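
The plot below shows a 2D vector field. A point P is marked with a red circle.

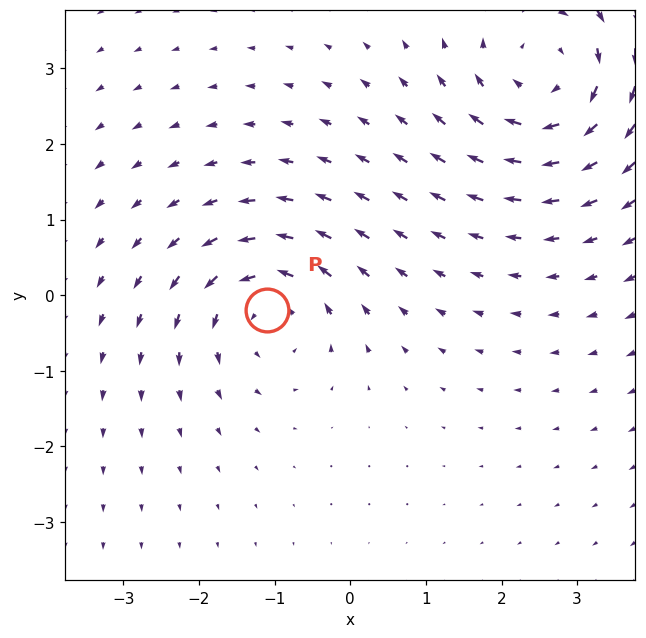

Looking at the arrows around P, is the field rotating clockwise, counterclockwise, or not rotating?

counterclockwise

Near P at (-1.1, -0.2) the arrows circulate counterclockwise. The curl (z-component) there is about +3; positive curl means counterclockwise rotation.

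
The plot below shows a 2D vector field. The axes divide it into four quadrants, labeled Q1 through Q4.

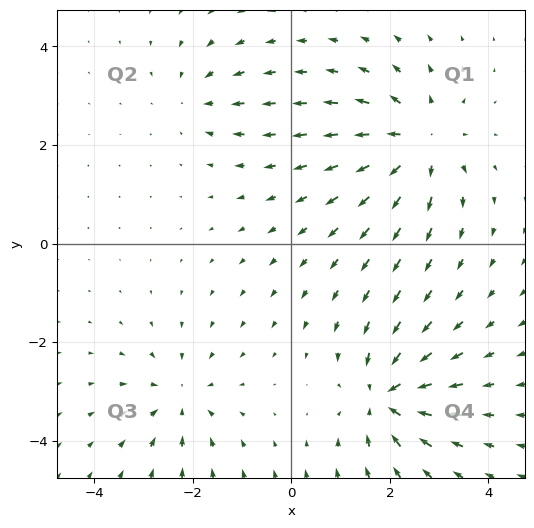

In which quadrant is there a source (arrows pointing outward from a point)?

The source sits at approximately (2.6, 2.1), which lies in quadrant Q1. The divergence there is about +5, positive as expected for a source.

Q1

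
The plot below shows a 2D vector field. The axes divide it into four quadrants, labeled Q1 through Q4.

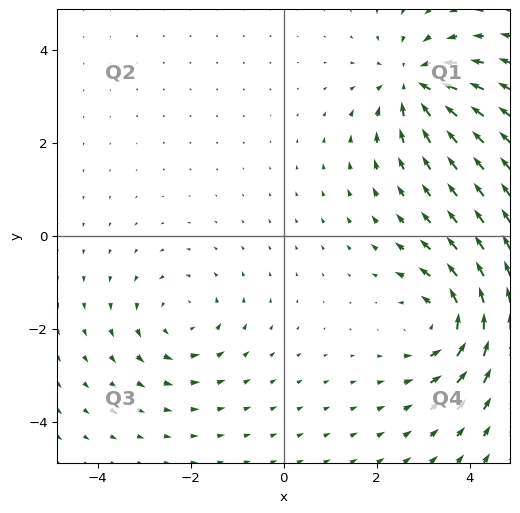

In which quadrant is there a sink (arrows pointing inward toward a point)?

The sink sits at approximately (2.8, 3.3), which lies in quadrant Q1. The divergence there is about -6, negative as expected for a sink.

Q1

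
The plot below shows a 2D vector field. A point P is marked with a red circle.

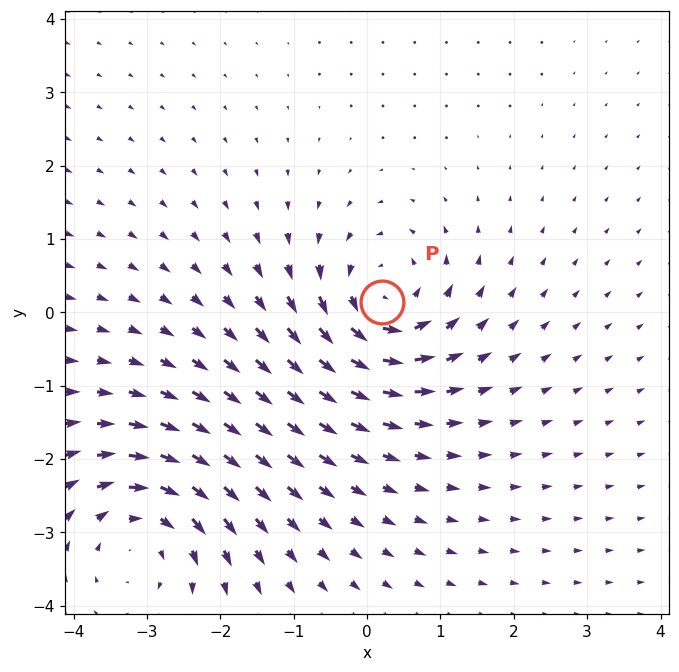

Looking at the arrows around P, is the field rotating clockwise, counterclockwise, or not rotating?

Near P at (0.2, 0.1) the arrows circulate counterclockwise. The curl (z-component) there is about +6; positive curl means counterclockwise rotation.

counterclockwise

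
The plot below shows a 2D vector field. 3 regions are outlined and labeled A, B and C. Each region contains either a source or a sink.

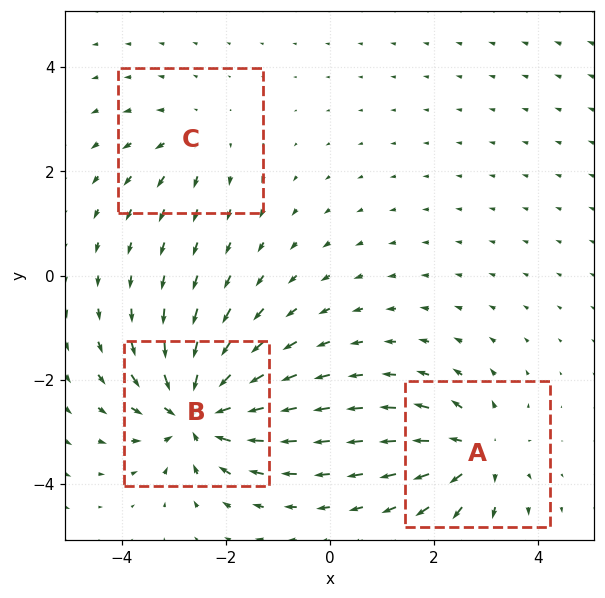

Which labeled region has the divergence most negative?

Divergence at each region's feature centre — A: about +4, B: about -6, C: about +2. Region B is most negative.

B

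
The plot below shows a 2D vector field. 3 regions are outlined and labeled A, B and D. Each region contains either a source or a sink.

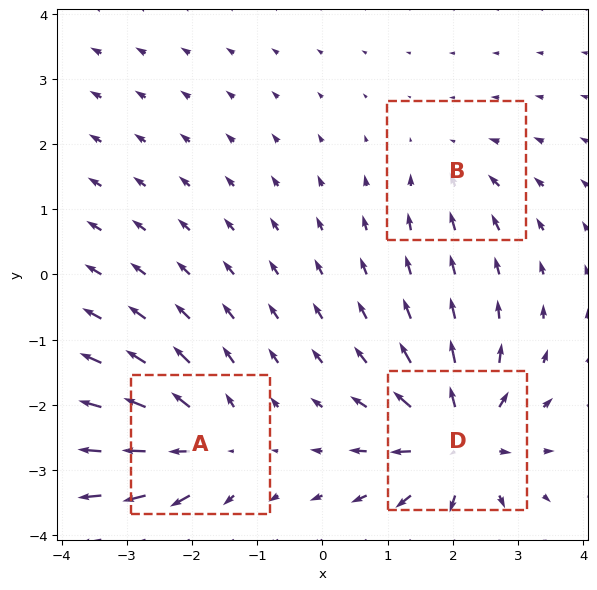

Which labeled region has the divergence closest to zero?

Divergence at each region's feature centre — A: about +4, B: about -2, D: about +6. Region B is closest to zero.

B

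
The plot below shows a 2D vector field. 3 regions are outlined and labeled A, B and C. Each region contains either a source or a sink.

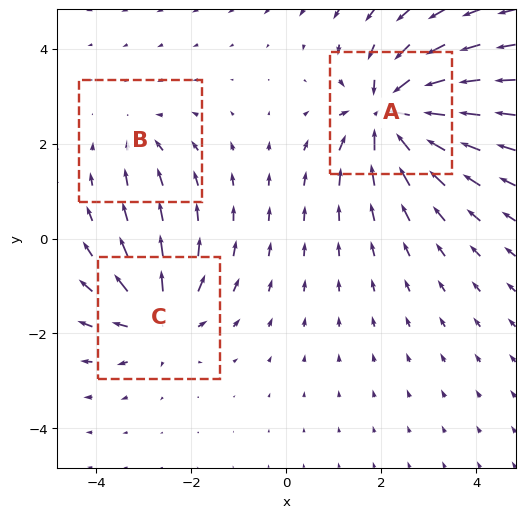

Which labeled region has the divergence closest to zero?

Divergence at each region's feature centre — A: about -7, B: about -2, C: about +4. Region B is closest to zero.

B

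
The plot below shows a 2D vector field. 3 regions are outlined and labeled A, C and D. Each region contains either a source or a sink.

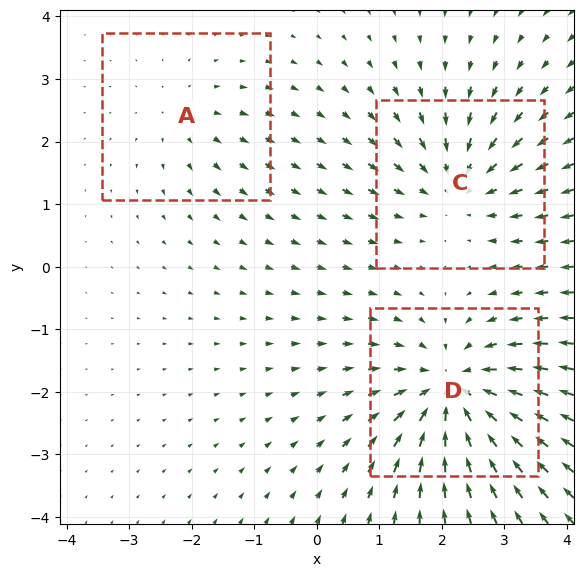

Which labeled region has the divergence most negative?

D

Divergence at each region's feature centre — A: about +2, C: about -4, D: about -5. Region D is most negative.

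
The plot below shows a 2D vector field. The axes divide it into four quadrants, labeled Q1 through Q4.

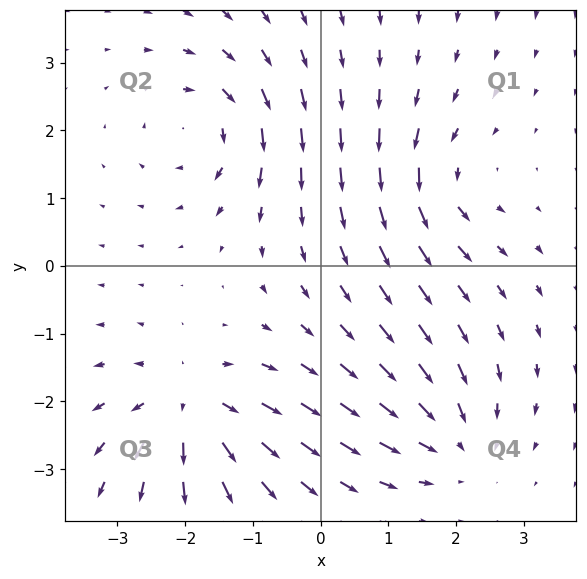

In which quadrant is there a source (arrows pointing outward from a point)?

The source sits at approximately (-1.9, -2.1), which lies in quadrant Q3. The divergence there is about +5, positive as expected for a source.

Q3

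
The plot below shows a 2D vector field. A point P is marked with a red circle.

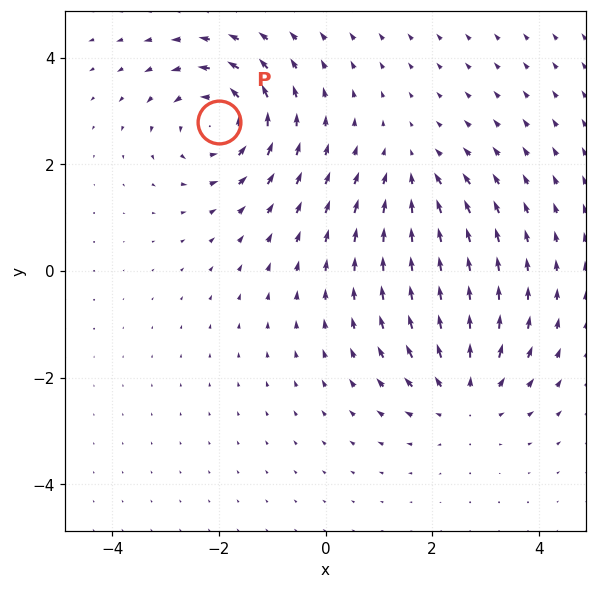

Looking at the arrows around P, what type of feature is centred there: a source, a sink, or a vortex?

vortex

At P (-2.0, 2.8) the arrows circulate counterclockwise. Divergence ≈0, curl about +5 — near-zero divergence with nonzero curl is a vortex.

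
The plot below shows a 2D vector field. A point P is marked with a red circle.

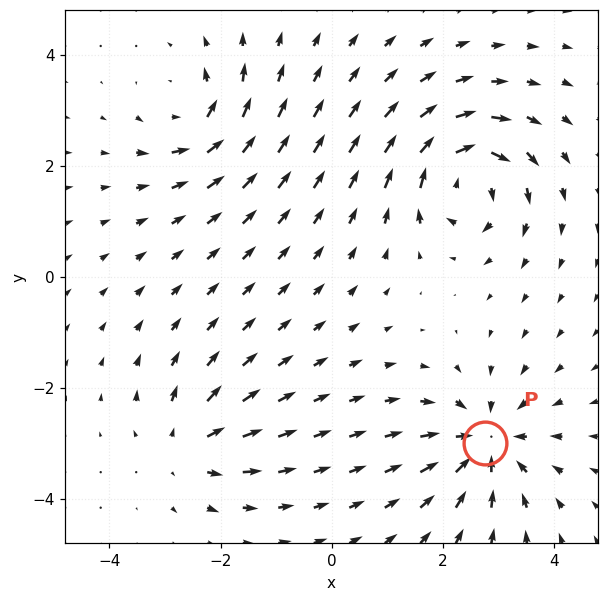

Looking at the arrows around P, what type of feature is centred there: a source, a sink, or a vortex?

sink

At P (2.8, -3.0) the arrows converge inward. Divergence about -5, curl ≈0 — negative divergence with near-zero curl is a sink.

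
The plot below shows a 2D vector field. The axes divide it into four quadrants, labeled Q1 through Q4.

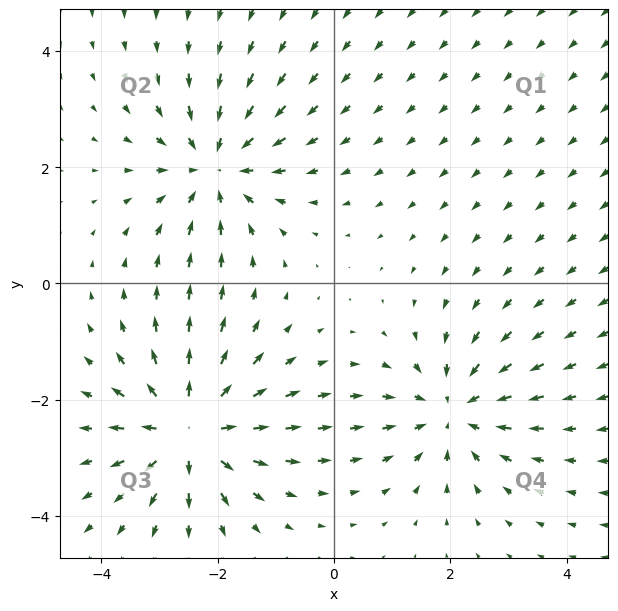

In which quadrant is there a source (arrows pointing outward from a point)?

The source sits at approximately (-2.5, -2.5), which lies in quadrant Q3. The divergence there is about +5, positive as expected for a source.

Q3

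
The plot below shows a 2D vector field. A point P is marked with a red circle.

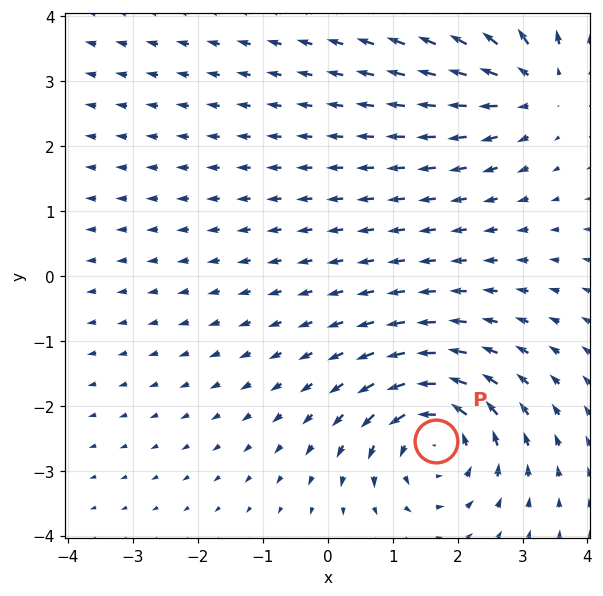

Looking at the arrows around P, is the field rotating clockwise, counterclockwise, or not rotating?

Near P at (1.7, -2.6) the arrows circulate counterclockwise. The curl (z-component) there is about +6; positive curl means counterclockwise rotation.

counterclockwise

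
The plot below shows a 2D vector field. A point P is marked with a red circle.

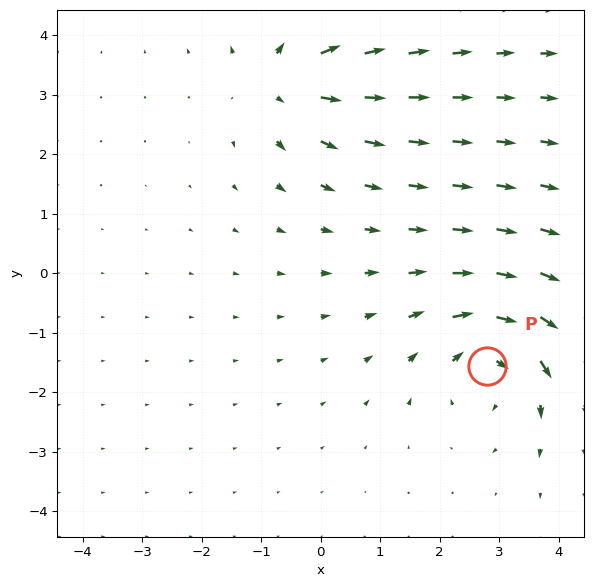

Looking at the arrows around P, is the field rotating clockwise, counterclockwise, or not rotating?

clockwise

Near P at (2.8, -1.6) the arrows circulate clockwise. The curl (z-component) there is about -4; negative curl means clockwise rotation.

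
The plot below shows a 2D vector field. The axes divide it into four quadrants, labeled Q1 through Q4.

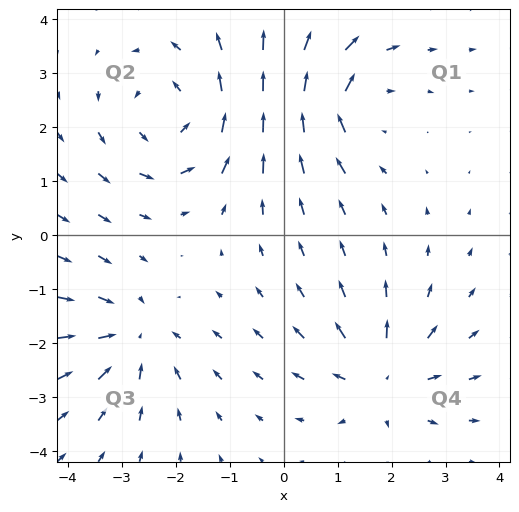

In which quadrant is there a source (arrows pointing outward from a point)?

Q4

The source sits at approximately (1.8, -2.6), which lies in quadrant Q4. The divergence there is about +4, positive as expected for a source.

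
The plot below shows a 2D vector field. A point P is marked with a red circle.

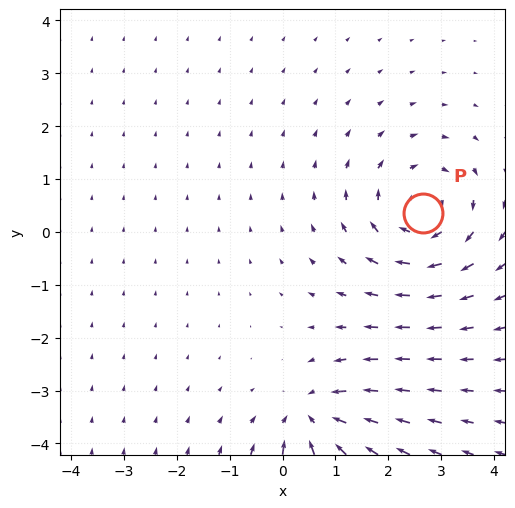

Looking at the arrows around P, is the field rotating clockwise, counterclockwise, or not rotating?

Near P at (2.6, 0.4) the arrows circulate clockwise. The curl (z-component) there is about -3; negative curl means clockwise rotation.

clockwise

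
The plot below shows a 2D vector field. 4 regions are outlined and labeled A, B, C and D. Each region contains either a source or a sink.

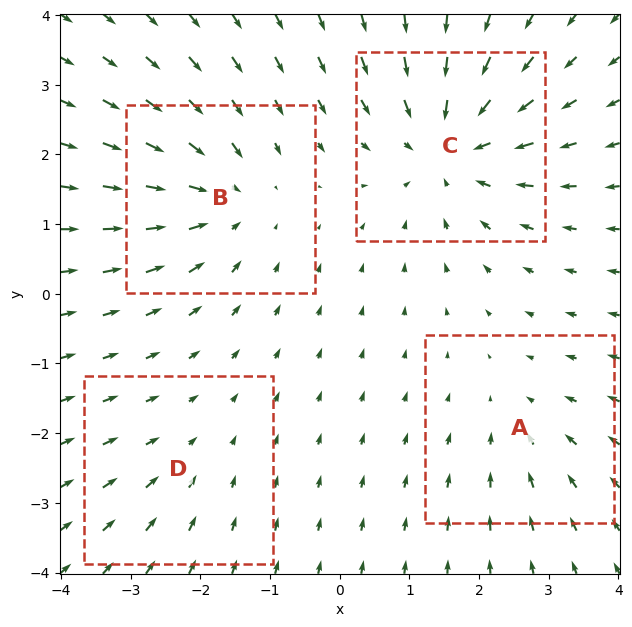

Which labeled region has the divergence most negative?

Divergence at each region's feature centre — A: about -3, B: about -4, C: about -6, D: about -2. Region C is most negative.

C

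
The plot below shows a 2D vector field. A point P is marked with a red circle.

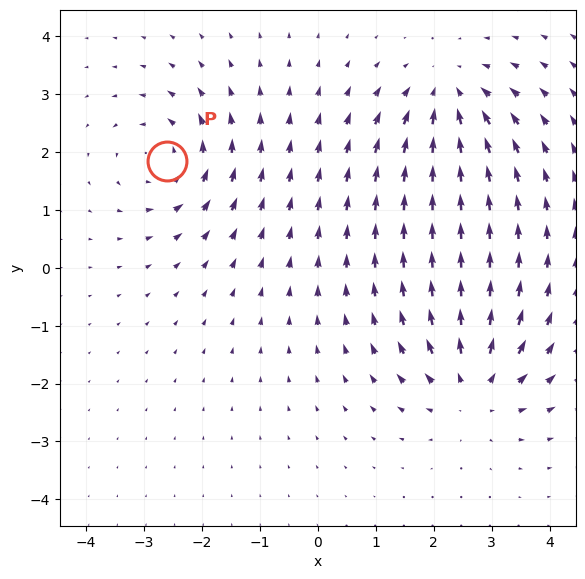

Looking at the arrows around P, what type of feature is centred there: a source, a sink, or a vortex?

vortex

At P (-2.6, 1.8) the arrows circulate counterclockwise. Divergence ≈0, curl about +5 — near-zero divergence with nonzero curl is a vortex.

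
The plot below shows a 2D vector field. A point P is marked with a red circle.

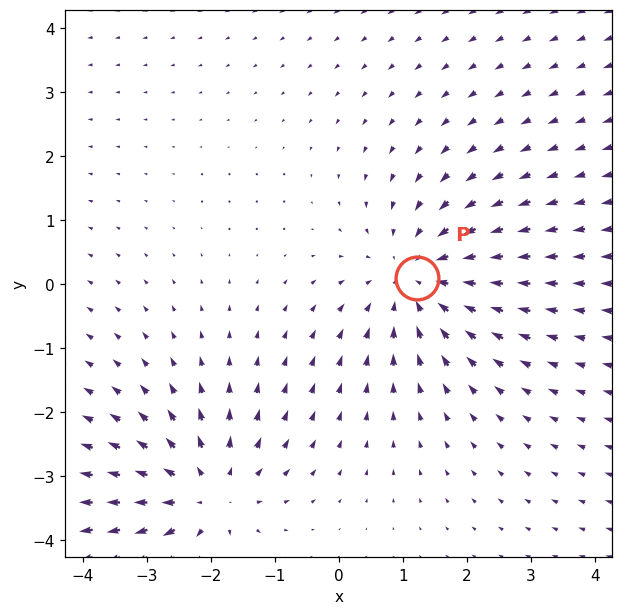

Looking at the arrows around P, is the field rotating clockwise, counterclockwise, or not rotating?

not rotating

Near P at (1.2, 0.1) the arrows show no circulation. The curl there is ≈0.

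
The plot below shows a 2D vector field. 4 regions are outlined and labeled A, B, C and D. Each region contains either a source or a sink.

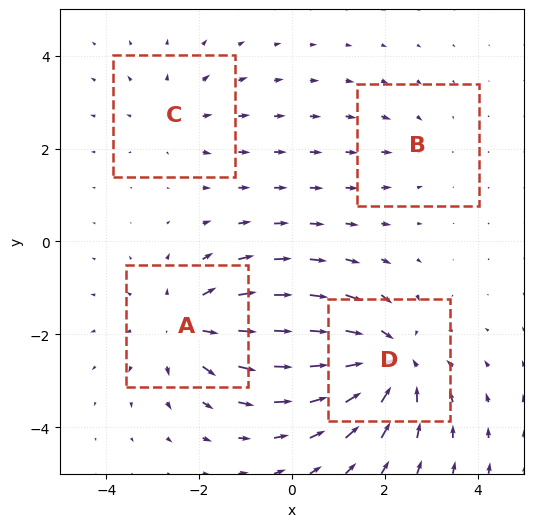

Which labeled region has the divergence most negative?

D

Divergence at each region's feature centre — A: about +5, B: about -2, C: about +3, D: about -6. Region D is most negative.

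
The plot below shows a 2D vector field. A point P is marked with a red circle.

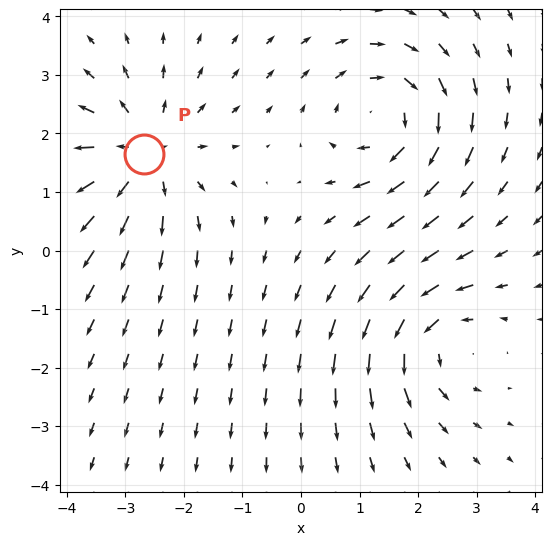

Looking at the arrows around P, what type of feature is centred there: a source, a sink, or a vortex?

source

At P (-2.7, 1.6) the arrows spread outward. Divergence about +3, curl ≈0 — positive divergence with near-zero curl is a source.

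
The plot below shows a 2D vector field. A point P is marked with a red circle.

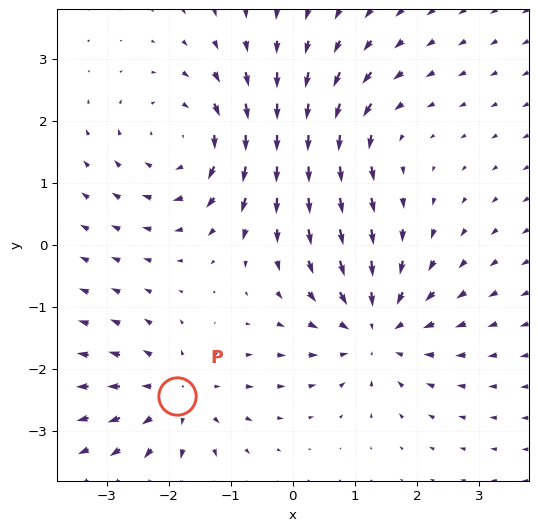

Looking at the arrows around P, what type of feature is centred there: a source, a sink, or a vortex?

source

At P (-1.9, -2.4) the arrows spread outward. Divergence about +4, curl ≈0 — positive divergence with near-zero curl is a source.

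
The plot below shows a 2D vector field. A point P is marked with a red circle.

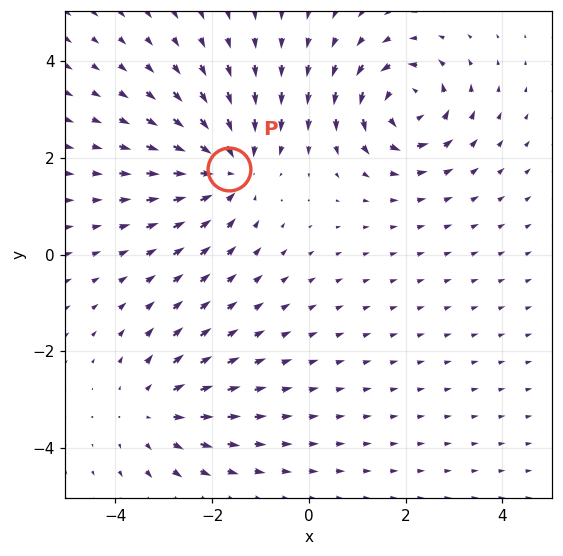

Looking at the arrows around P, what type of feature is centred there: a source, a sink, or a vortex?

At P (-1.7, 1.8) the arrows converge inward. Divergence about -5, curl ≈0 — negative divergence with near-zero curl is a sink.

sink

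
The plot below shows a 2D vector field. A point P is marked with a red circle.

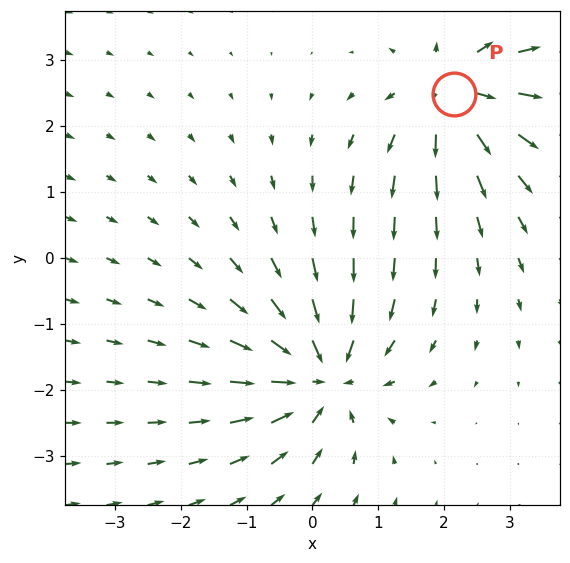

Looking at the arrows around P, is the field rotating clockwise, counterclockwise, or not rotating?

Near P at (2.1, 2.5) the arrows show no circulation. The curl there is ≈0.

not rotating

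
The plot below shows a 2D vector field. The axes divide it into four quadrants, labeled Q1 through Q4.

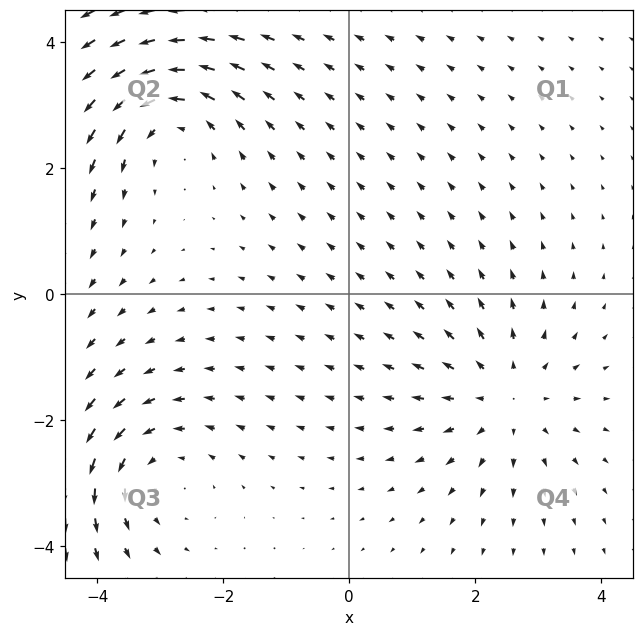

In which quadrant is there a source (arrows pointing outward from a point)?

Q4

The source sits at approximately (2.5, -1.6), which lies in quadrant Q4. The divergence there is about +3, positive as expected for a source.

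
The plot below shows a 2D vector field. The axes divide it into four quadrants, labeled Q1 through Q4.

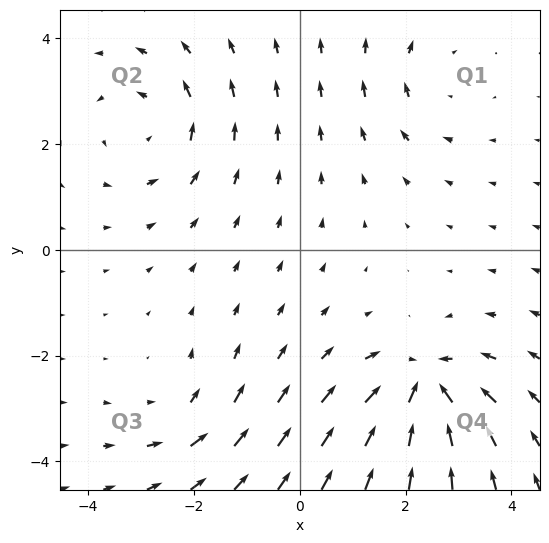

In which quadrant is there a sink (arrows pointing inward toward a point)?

Q4

The sink sits at approximately (2.4, -2.6), which lies in quadrant Q4. The divergence there is about -7, negative as expected for a sink.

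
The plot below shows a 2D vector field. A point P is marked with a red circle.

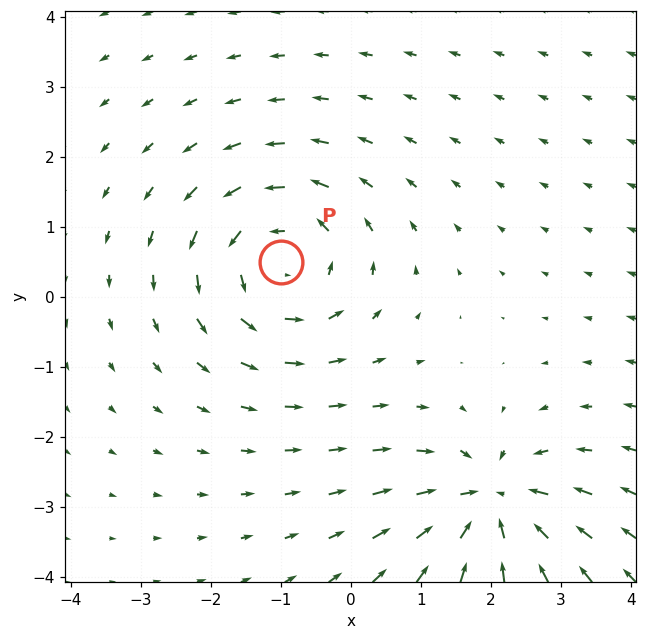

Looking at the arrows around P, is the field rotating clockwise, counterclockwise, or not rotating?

Near P at (-1.0, 0.5) the arrows circulate counterclockwise. The curl (z-component) there is about +4; positive curl means counterclockwise rotation.

counterclockwise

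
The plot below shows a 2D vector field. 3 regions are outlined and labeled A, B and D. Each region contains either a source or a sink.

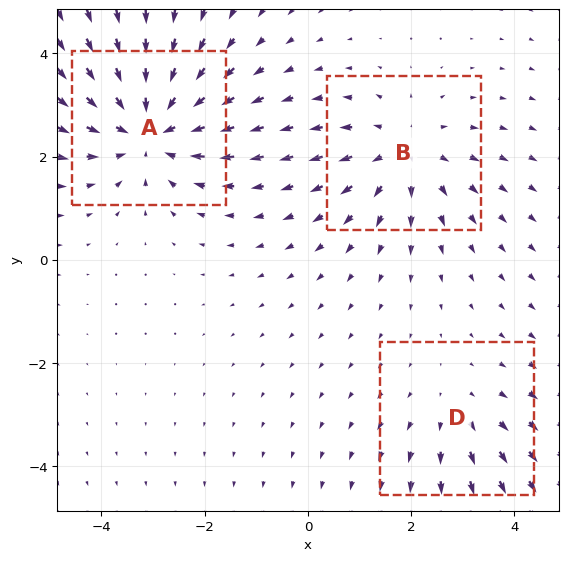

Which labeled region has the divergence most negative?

A

Divergence at each region's feature centre — A: about -4, B: about +3, D: about +2. Region A is most negative.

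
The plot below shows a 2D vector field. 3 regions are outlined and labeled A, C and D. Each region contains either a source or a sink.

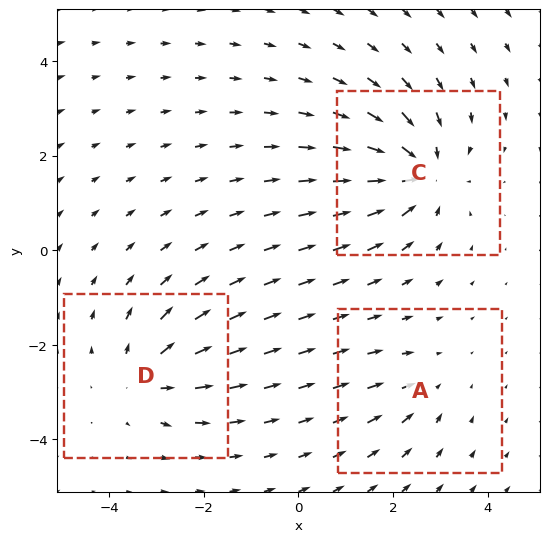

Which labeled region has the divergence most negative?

C

Divergence at each region's feature centre — A: about -2, C: about -5, D: about +3. Region C is most negative.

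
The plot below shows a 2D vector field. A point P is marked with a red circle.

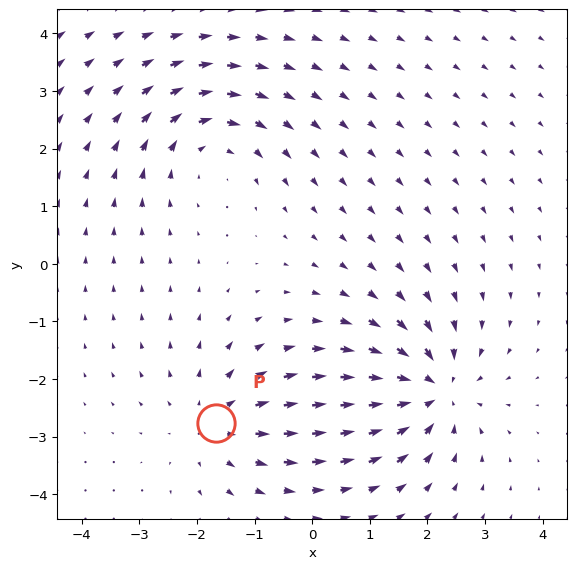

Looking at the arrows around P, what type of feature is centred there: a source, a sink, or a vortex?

At P (-1.7, -2.8) the arrows spread outward. Divergence about +2, curl ≈0 — positive divergence with near-zero curl is a source.

source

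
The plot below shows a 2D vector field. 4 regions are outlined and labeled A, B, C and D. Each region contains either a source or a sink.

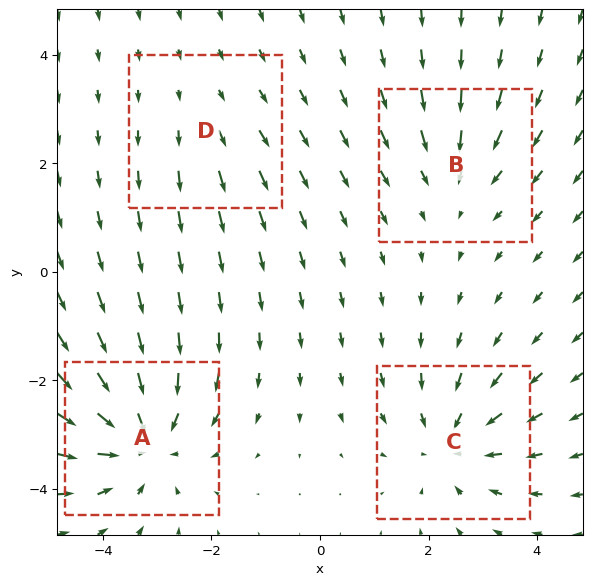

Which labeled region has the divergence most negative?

Divergence at each region's feature centre — A: about -6, B: about -3, C: about -4, D: about +2. Region A is most negative.

A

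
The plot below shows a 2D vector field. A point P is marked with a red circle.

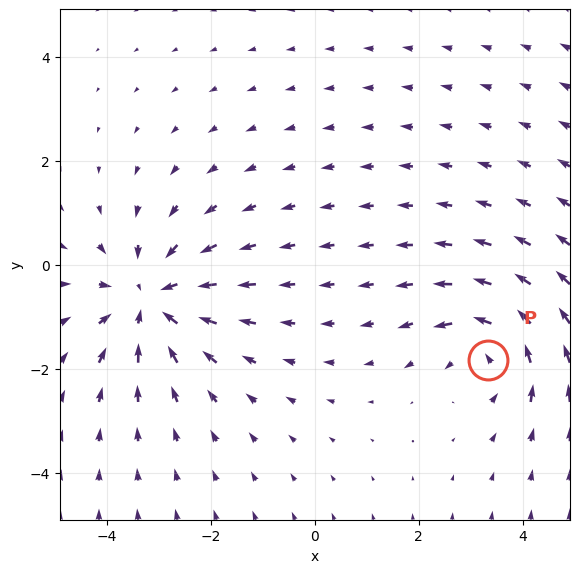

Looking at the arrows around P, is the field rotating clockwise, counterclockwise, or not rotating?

counterclockwise

Near P at (3.3, -1.8) the arrows circulate counterclockwise. The curl (z-component) there is about +4; positive curl means counterclockwise rotation.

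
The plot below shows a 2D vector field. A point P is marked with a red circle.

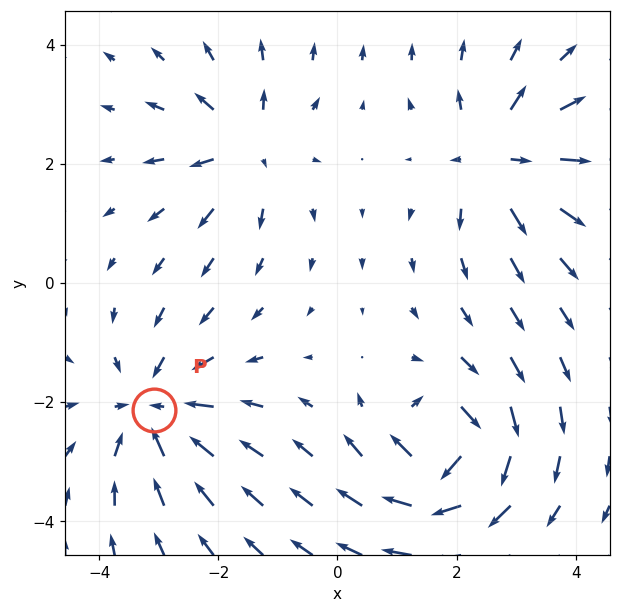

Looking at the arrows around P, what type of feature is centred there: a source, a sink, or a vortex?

At P (-3.1, -2.1) the arrows converge inward. Divergence about -4, curl ≈0 — negative divergence with near-zero curl is a sink.

sink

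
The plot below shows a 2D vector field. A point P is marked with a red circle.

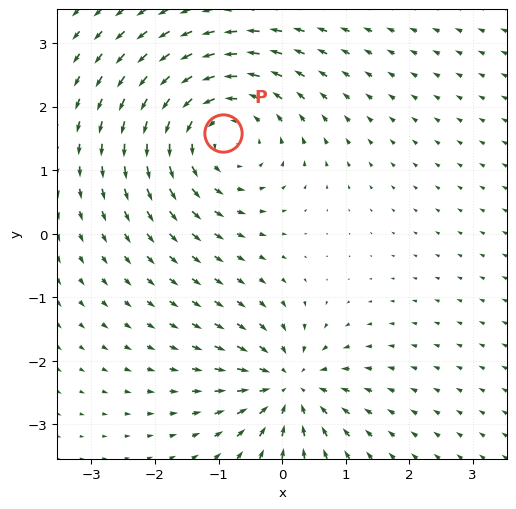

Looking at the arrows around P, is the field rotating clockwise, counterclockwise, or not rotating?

Near P at (-0.9, 1.6) the arrows circulate counterclockwise. The curl (z-component) there is about +3; positive curl means counterclockwise rotation.

counterclockwise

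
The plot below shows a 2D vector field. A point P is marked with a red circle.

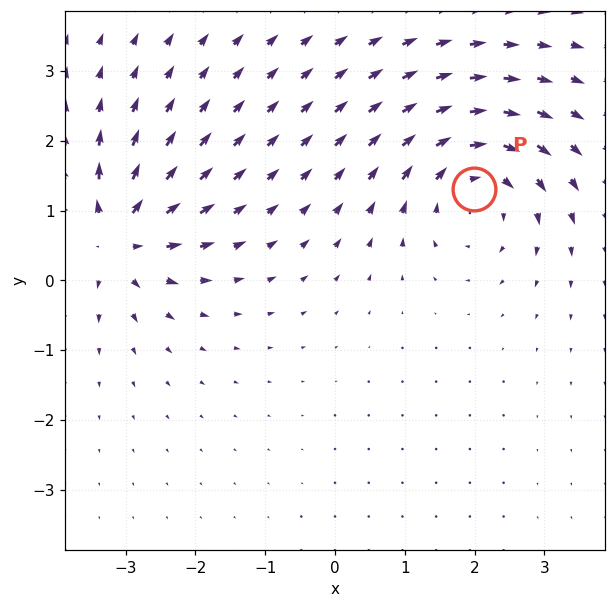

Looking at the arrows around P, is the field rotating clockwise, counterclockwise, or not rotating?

clockwise

Near P at (2.0, 1.3) the arrows circulate clockwise. The curl (z-component) there is about -4; negative curl means clockwise rotation.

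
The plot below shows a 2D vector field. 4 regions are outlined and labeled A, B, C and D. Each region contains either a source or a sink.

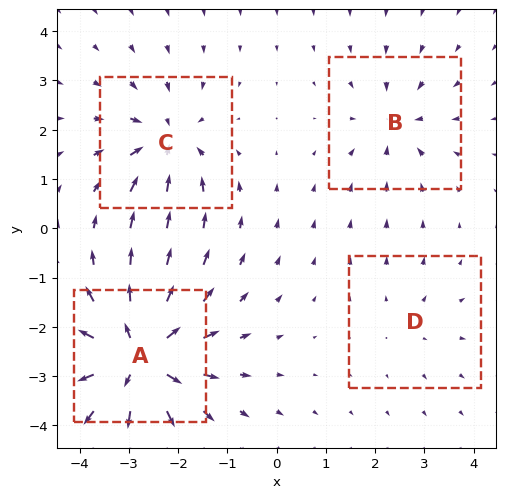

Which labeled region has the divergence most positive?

Divergence at each region's feature centre — A: about +8, B: about -4, C: about -5, D: about +2. Region A is most positive.

A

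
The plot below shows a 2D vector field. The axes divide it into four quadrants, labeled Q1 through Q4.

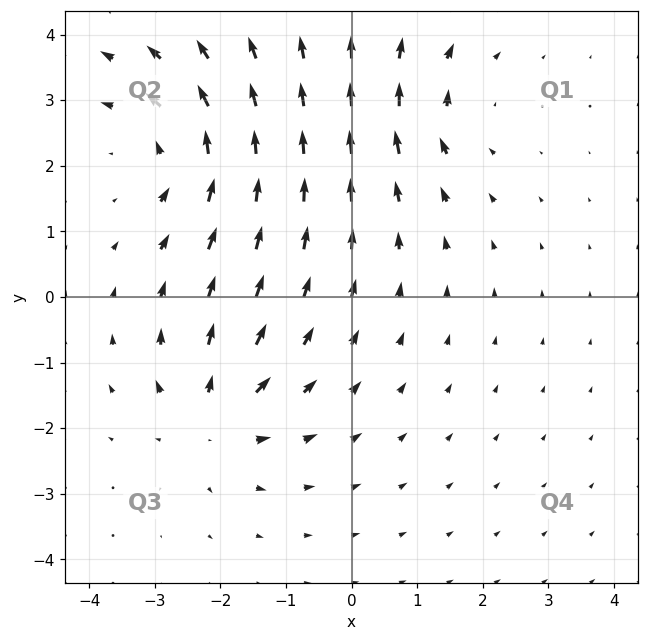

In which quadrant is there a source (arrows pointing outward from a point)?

Q3

The source sits at approximately (-2.1, -1.8), which lies in quadrant Q3. The divergence there is about +3, positive as expected for a source.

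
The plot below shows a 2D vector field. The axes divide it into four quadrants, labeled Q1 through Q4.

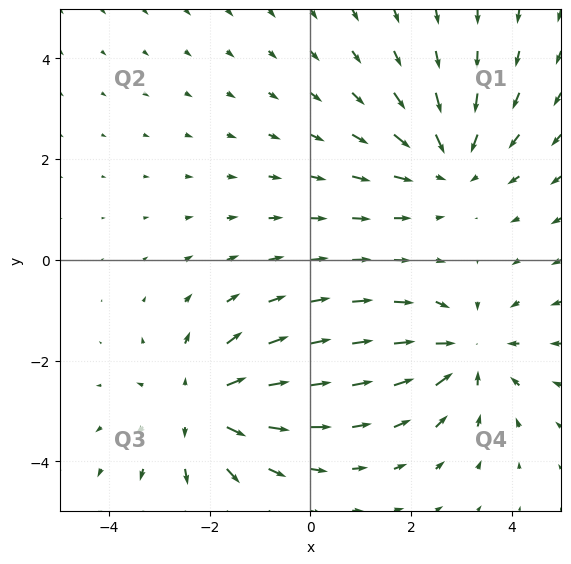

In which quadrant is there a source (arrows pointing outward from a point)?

The source sits at approximately (-2.2, -2.9), which lies in quadrant Q3. The divergence there is about +3, positive as expected for a source.

Q3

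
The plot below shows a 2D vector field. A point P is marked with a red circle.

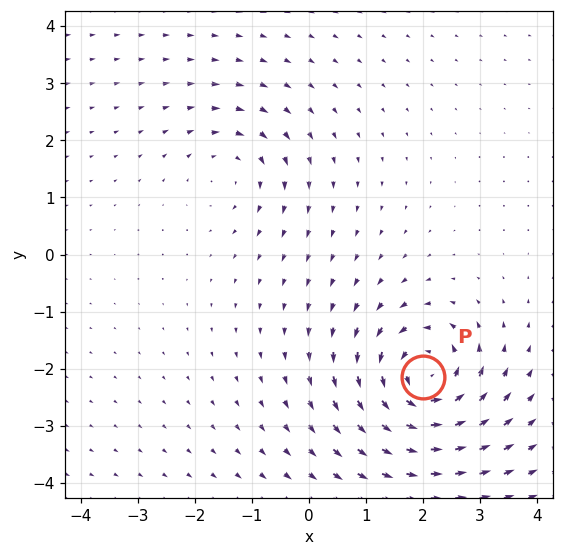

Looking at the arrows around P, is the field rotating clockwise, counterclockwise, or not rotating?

Near P at (2.0, -2.1) the arrows circulate counterclockwise. The curl (z-component) there is about +7; positive curl means counterclockwise rotation.

counterclockwise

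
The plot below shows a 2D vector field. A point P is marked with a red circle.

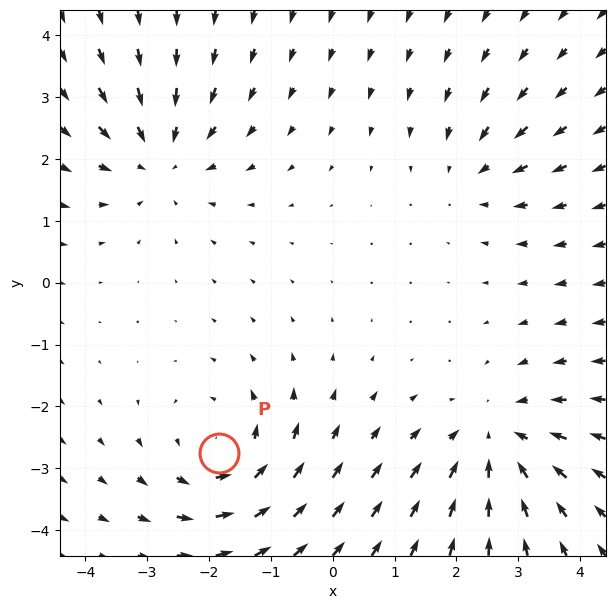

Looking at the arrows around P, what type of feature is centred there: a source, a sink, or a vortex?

vortex

At P (-1.8, -2.8) the arrows circulate counterclockwise. Divergence ≈0, curl about +4 — near-zero divergence with nonzero curl is a vortex.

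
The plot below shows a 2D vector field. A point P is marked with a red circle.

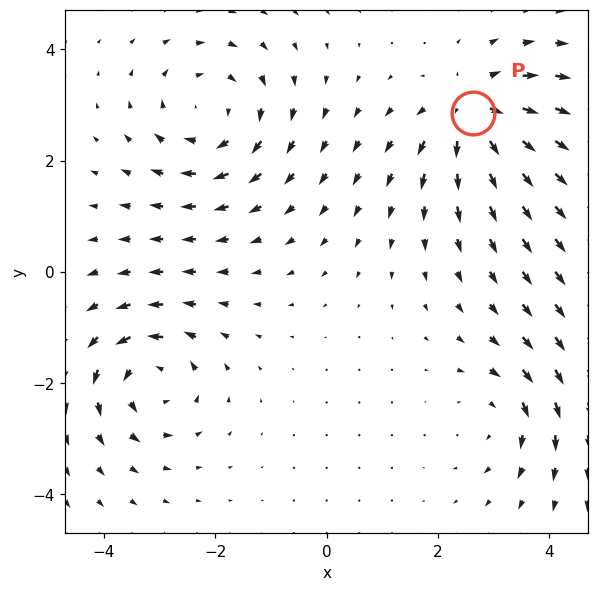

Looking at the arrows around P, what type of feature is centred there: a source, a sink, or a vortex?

At P (2.6, 2.9) the arrows spread outward. Divergence about +5, curl ≈0 — positive divergence with near-zero curl is a source.

source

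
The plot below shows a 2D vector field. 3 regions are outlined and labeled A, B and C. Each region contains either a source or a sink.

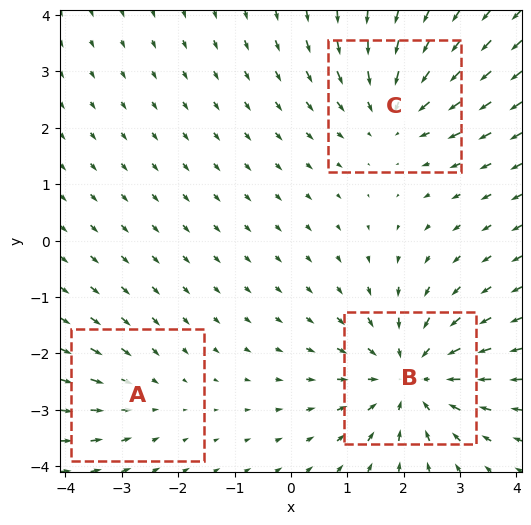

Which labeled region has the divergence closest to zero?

A

Divergence at each region's feature centre — A: about -2, B: about -4, C: about -3. Region A is closest to zero.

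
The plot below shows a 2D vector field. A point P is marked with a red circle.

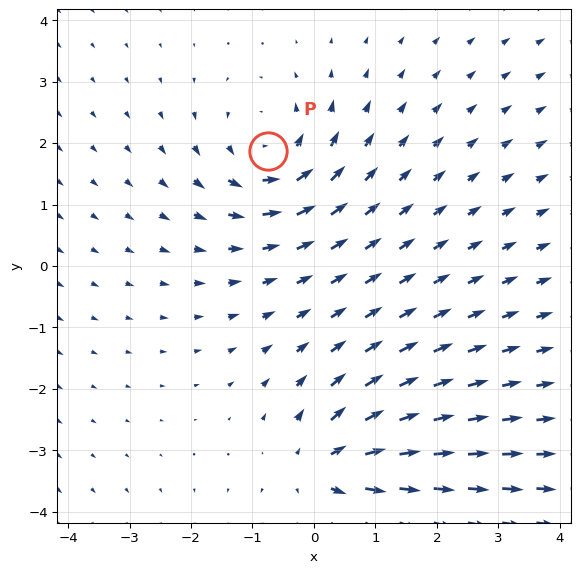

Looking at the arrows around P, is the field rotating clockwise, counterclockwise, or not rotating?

counterclockwise

Near P at (-0.8, 1.9) the arrows circulate counterclockwise. The curl (z-component) there is about +3; positive curl means counterclockwise rotation.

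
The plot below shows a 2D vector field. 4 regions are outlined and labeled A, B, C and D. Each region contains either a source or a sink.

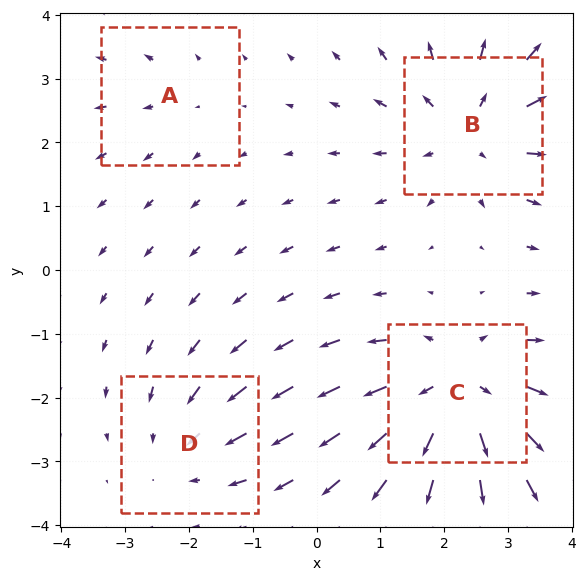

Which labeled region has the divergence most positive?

Divergence at each region's feature centre — A: about +2, B: about +5, C: about +5, D: about -3. Region C is most positive.

C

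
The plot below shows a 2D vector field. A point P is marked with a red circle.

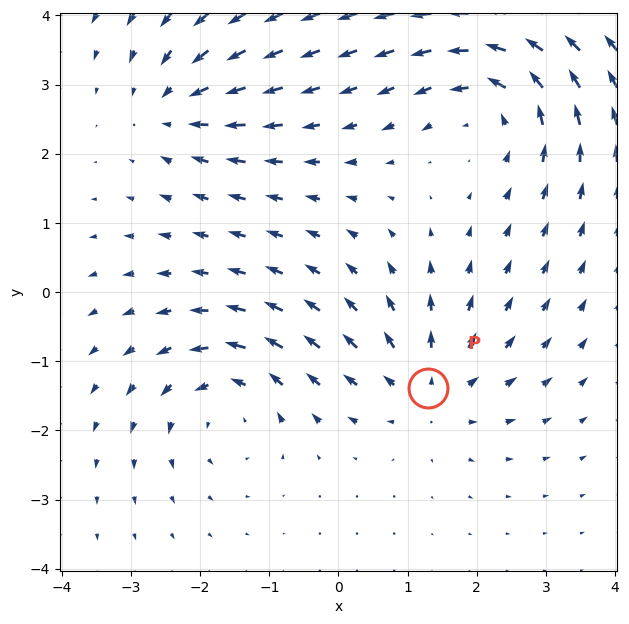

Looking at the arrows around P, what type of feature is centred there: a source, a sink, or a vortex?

source

At P (1.3, -1.4) the arrows spread outward. Divergence about +4, curl ≈0 — positive divergence with near-zero curl is a source.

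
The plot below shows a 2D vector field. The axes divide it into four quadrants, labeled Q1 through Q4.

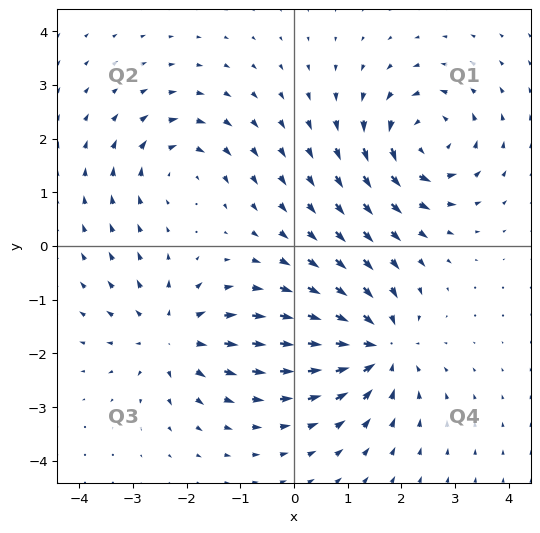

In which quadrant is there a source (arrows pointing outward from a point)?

The source sits at approximately (-2.3, -1.7), which lies in quadrant Q3. The divergence there is about +4, positive as expected for a source.

Q3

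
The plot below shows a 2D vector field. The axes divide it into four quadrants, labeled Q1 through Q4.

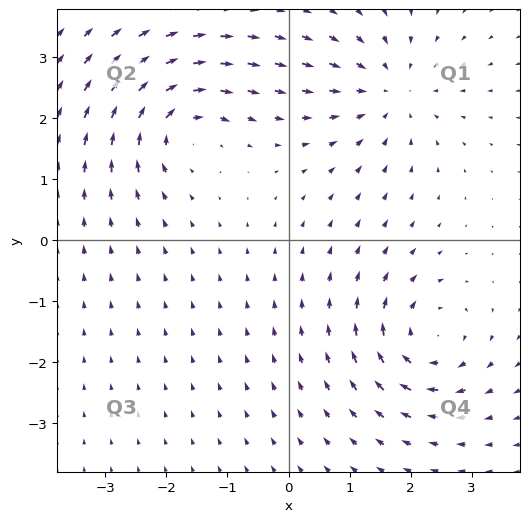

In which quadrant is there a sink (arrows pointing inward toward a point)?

The sink sits at approximately (1.7, 2.5), which lies in quadrant Q1. The divergence there is about -5, negative as expected for a sink.

Q1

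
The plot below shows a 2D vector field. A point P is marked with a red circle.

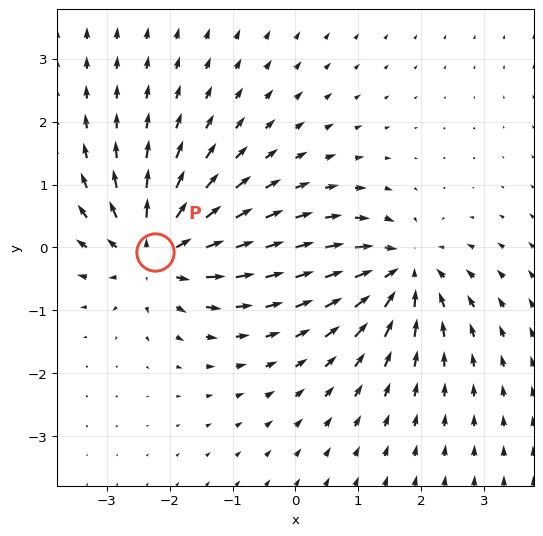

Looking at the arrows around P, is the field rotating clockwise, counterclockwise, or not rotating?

Near P at (-2.2, -0.1) the arrows show no circulation. The curl there is ≈0.

not rotating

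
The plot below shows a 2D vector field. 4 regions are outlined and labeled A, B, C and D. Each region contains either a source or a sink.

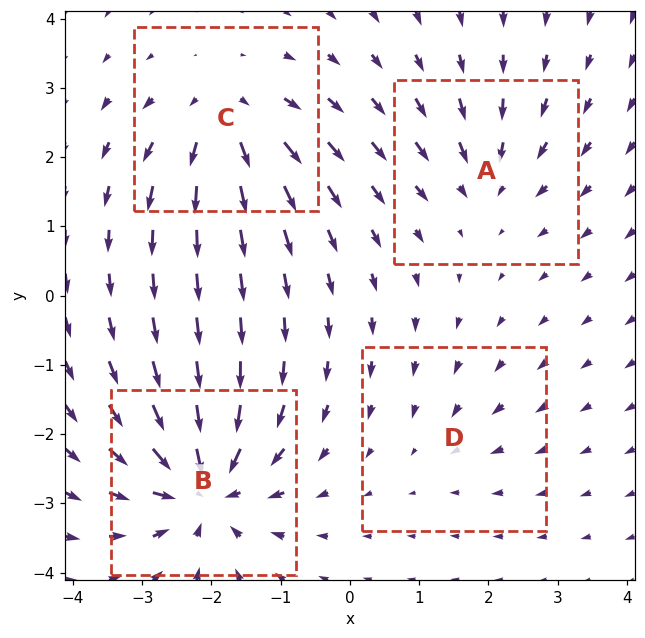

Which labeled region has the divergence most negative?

Divergence at each region's feature centre — A: about -4, B: about -8, C: about +6, D: about -2. Region B is most negative.

B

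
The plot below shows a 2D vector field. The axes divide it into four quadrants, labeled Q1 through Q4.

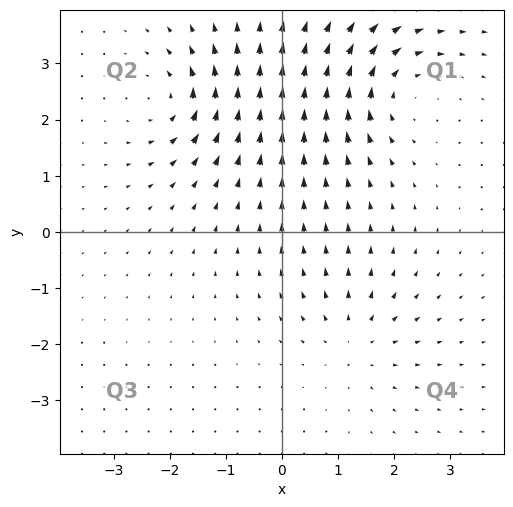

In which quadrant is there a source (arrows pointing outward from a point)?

The source sits at approximately (1.3, -1.9), which lies in quadrant Q4. The divergence there is about +3, positive as expected for a source.

Q4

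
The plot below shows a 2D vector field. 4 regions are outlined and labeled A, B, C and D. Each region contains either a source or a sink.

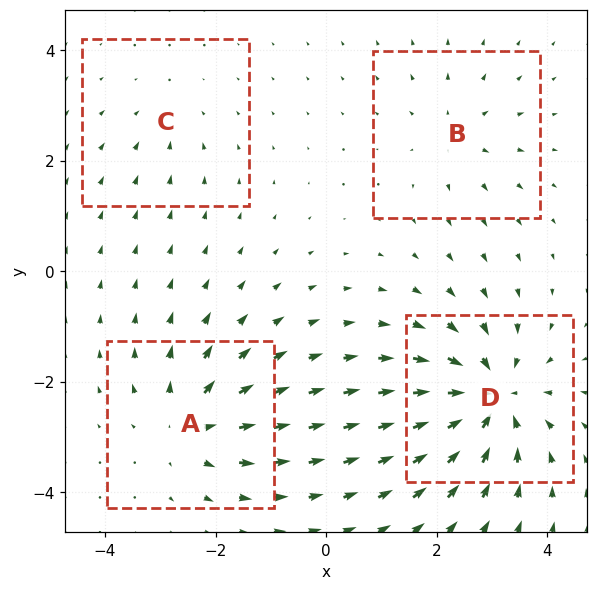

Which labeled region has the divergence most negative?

Divergence at each region's feature centre — A: about +5, B: about +3, C: about -2, D: about -7. Region D is most negative.

D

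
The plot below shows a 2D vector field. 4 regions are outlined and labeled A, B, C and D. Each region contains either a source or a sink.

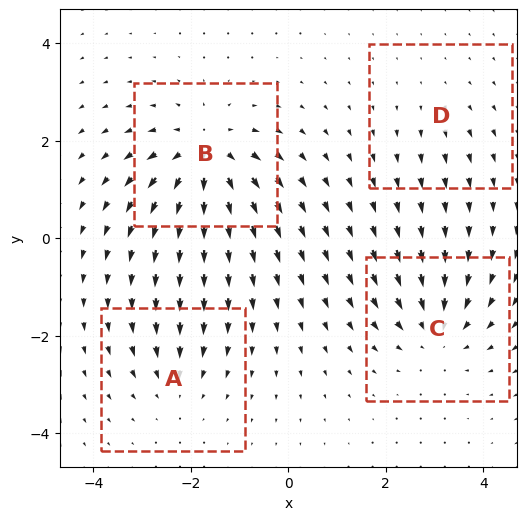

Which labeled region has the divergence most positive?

Divergence at each region's feature centre — A: about -3, B: about +7, C: about -5, D: about +2. Region B is most positive.

B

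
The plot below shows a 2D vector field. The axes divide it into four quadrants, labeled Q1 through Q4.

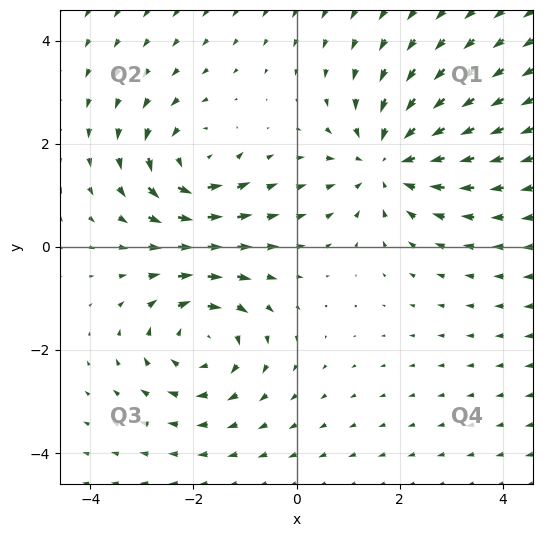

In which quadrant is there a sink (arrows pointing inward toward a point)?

Q1

The sink sits at approximately (1.8, 1.7), which lies in quadrant Q1. The divergence there is about -4, negative as expected for a sink.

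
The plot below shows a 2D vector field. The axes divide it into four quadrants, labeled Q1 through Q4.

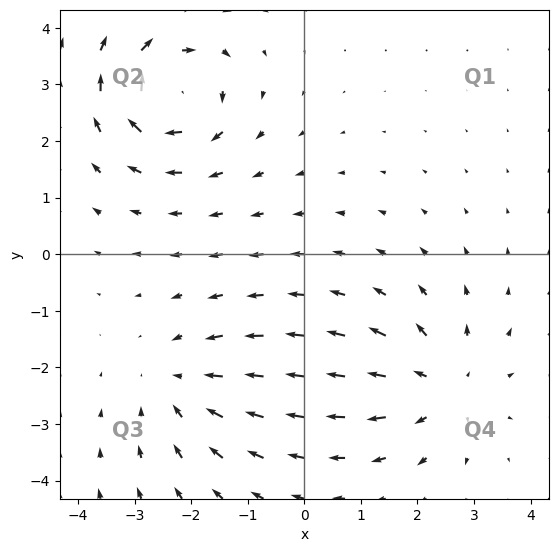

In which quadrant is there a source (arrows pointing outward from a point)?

Q4

The source sits at approximately (2.4, -2.3), which lies in quadrant Q4. The divergence there is about +4, positive as expected for a source.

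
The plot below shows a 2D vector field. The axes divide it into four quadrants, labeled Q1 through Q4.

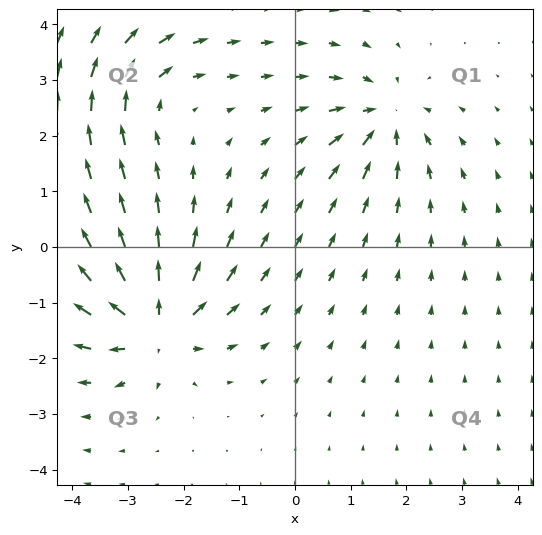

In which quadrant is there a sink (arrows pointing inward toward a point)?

Q1

The sink sits at approximately (1.6, 2.3), which lies in quadrant Q1. The divergence there is about -5, negative as expected for a sink.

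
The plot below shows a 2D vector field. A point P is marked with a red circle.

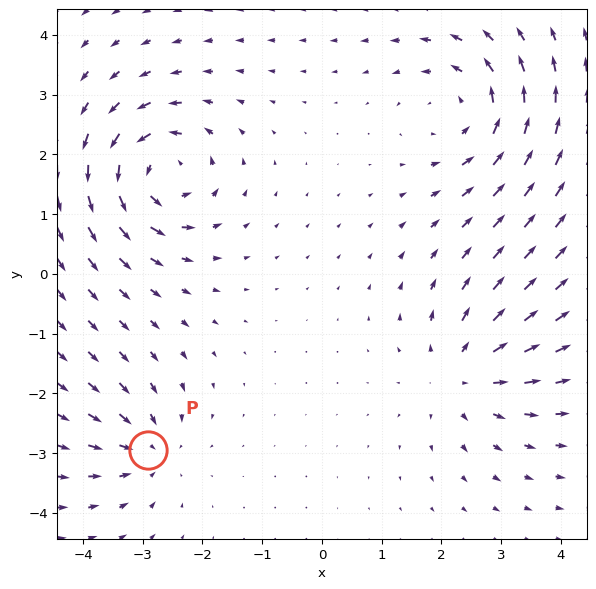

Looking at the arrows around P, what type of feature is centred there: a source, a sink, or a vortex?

sink

At P (-2.9, -3.0) the arrows converge inward. Divergence about -4, curl ≈0 — negative divergence with near-zero curl is a sink.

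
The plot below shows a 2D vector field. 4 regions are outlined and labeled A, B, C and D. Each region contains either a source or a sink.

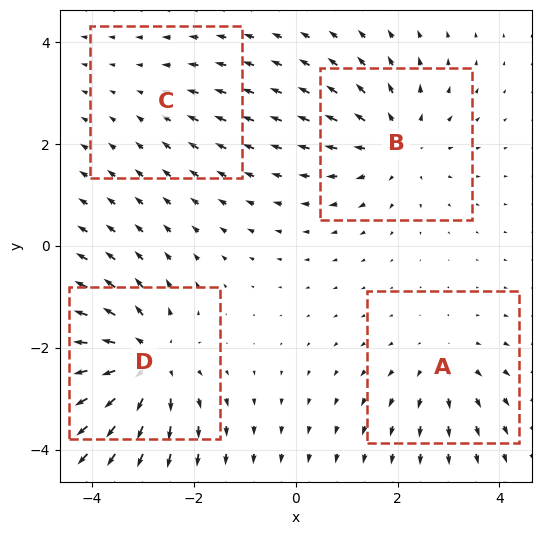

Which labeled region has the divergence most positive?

D

Divergence at each region's feature centre — A: about +3, B: about +4, C: about -2, D: about +6. Region D is most positive.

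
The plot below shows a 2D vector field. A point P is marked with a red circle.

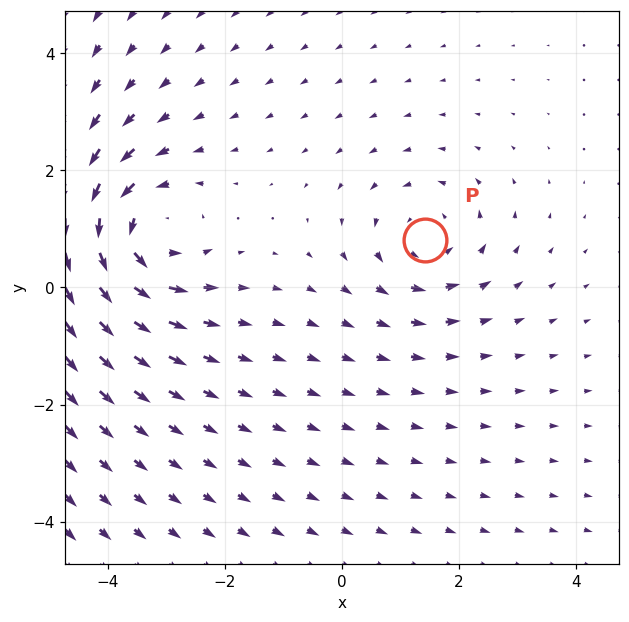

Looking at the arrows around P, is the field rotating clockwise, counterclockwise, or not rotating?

counterclockwise

Near P at (1.4, 0.8) the arrows circulate counterclockwise. The curl (z-component) there is about +3; positive curl means counterclockwise rotation.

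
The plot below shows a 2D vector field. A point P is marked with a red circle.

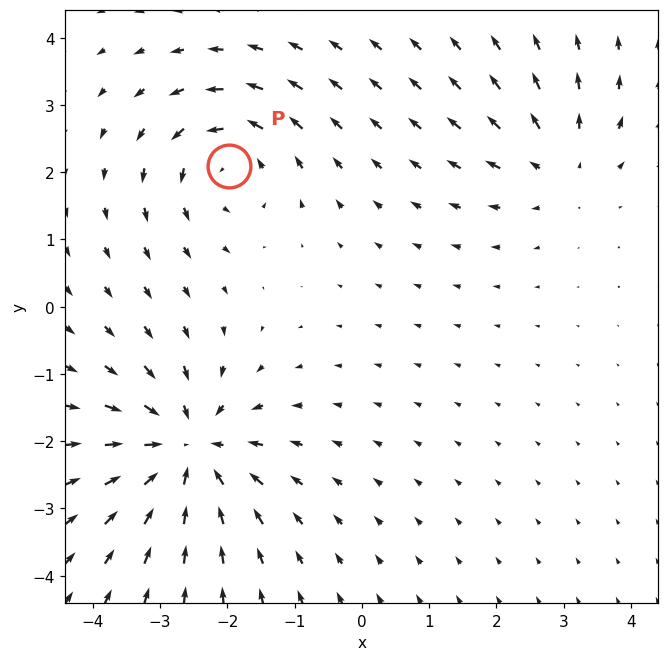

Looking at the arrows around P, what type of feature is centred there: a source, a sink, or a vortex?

At P (-2.0, 2.1) the arrows circulate counterclockwise. Divergence ≈0, curl about +4 — near-zero divergence with nonzero curl is a vortex.

vortex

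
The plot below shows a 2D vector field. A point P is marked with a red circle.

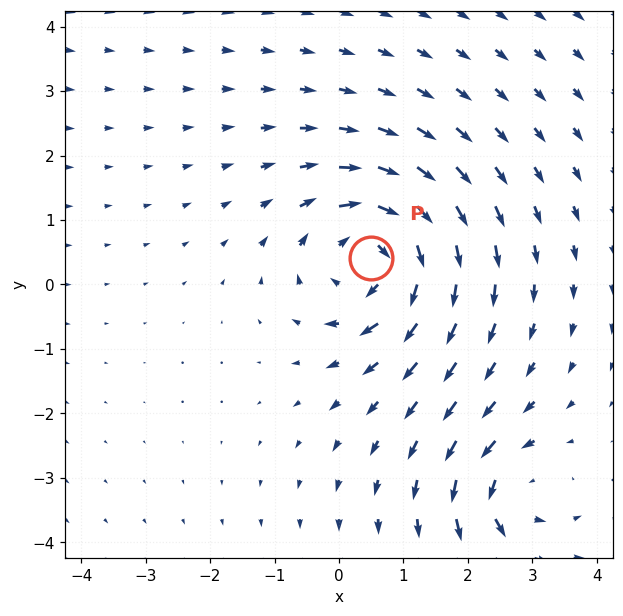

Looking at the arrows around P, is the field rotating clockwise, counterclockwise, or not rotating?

Near P at (0.5, 0.4) the arrows circulate clockwise. The curl (z-component) there is about -5; negative curl means clockwise rotation.

clockwise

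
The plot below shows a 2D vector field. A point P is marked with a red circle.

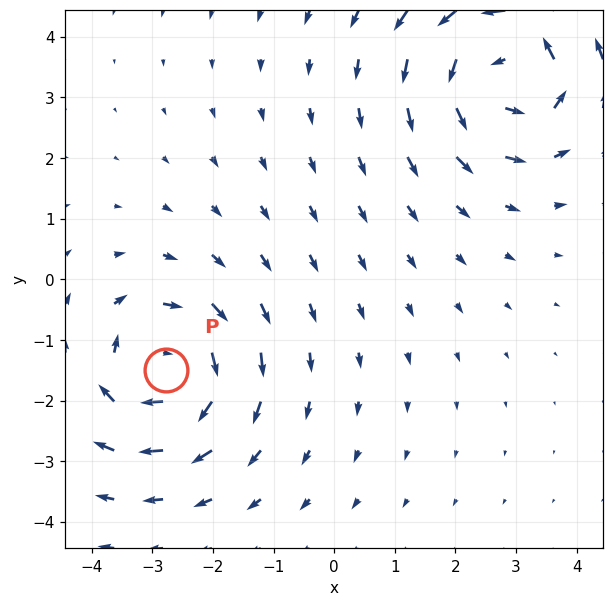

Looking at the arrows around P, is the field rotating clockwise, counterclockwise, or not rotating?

clockwise

Near P at (-2.8, -1.5) the arrows circulate clockwise. The curl (z-component) there is about -3; negative curl means clockwise rotation.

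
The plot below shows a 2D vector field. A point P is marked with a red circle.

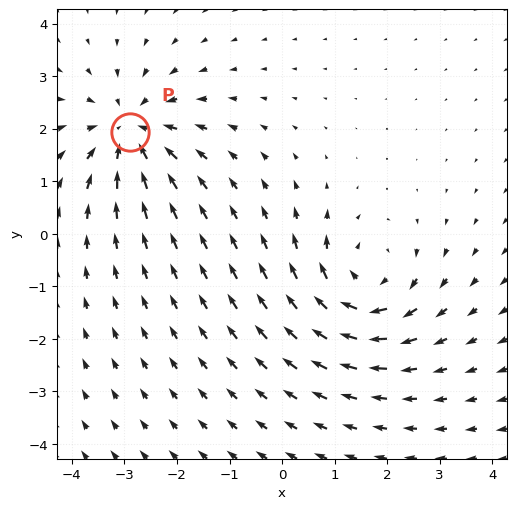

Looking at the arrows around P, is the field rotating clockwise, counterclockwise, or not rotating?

not rotating

Near P at (-2.9, 1.9) the arrows show no circulation. The curl there is ≈0.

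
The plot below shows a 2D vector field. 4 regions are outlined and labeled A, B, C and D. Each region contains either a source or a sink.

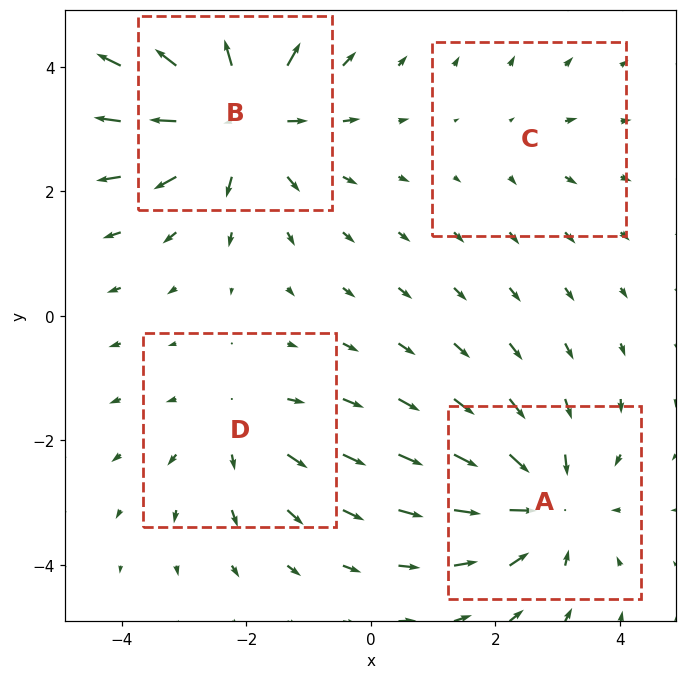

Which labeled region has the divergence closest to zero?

C

Divergence at each region's feature centre — A: about -5, B: about +6, C: about +2, D: about +3. Region C is closest to zero.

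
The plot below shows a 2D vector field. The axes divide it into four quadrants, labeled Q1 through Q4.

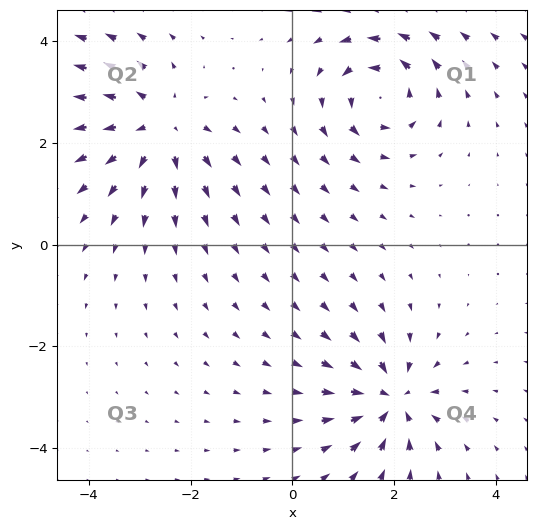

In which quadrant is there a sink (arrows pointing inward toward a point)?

The sink sits at approximately (2.0, -3.0), which lies in quadrant Q4. The divergence there is about -6, negative as expected for a sink.

Q4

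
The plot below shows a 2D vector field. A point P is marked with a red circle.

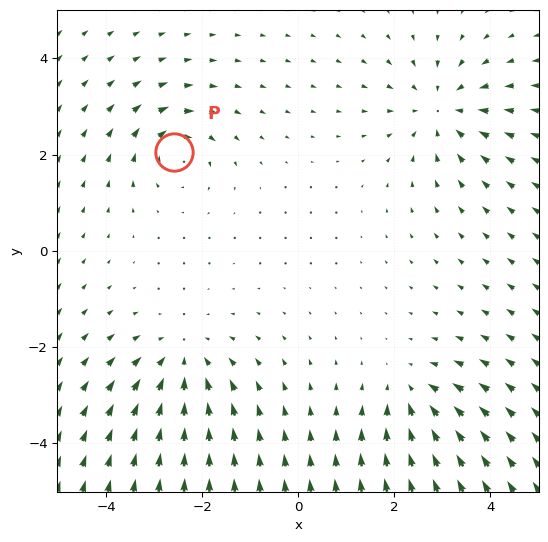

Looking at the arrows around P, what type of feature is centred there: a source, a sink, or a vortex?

vortex

At P (-2.6, 2.0) the arrows circulate clockwise. Divergence ≈0, curl about -4 — near-zero divergence with nonzero curl is a vortex.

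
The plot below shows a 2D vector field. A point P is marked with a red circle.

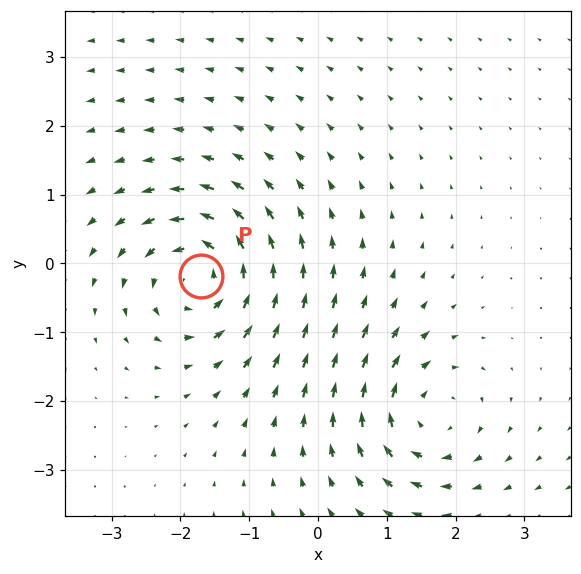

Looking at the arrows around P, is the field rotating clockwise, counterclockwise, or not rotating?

counterclockwise

Near P at (-1.7, -0.2) the arrows circulate counterclockwise. The curl (z-component) there is about +4; positive curl means counterclockwise rotation.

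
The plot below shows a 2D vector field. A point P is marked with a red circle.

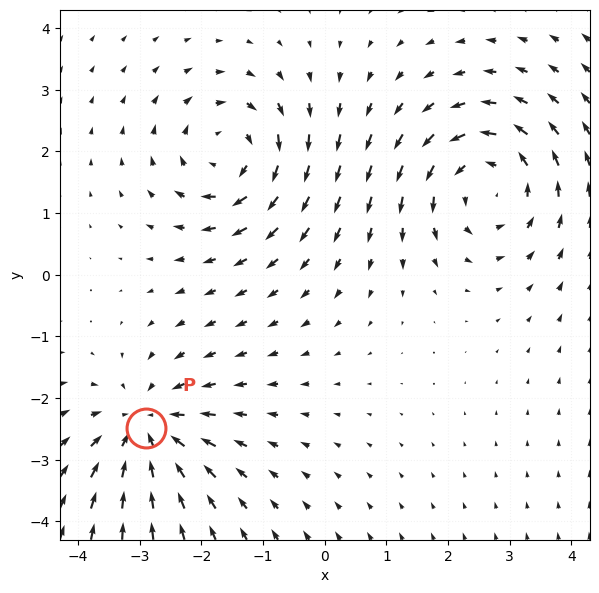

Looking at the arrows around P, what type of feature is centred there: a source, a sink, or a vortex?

sink

At P (-2.9, -2.5) the arrows converge inward. Divergence about -4, curl ≈0 — negative divergence with near-zero curl is a sink.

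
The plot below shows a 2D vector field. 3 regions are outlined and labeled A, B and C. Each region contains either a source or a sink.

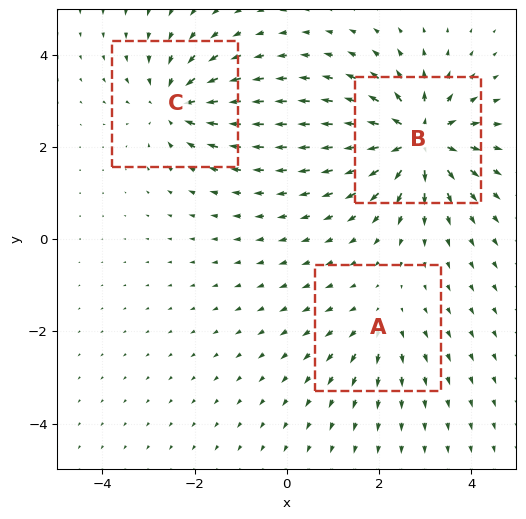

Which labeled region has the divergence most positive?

B

Divergence at each region's feature centre — A: about +2, B: about +6, C: about -4. Region B is most positive.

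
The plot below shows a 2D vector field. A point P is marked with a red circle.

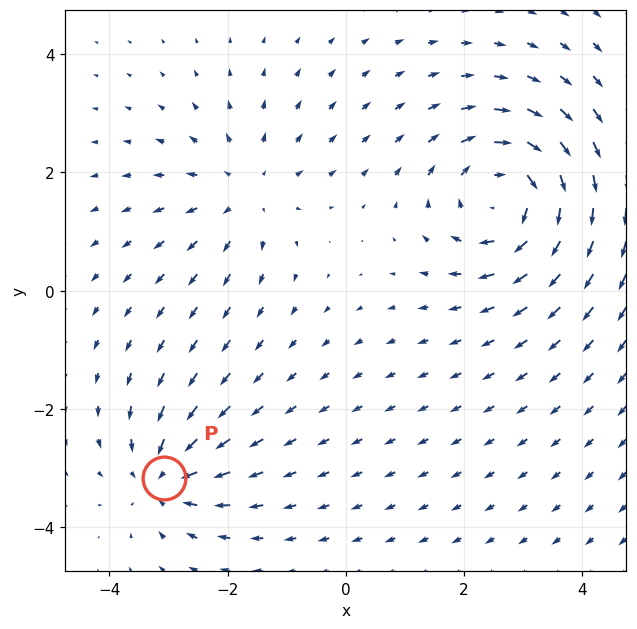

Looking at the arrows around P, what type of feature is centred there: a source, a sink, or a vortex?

sink

At P (-3.1, -3.2) the arrows converge inward. Divergence about -3, curl ≈0 — negative divergence with near-zero curl is a sink.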